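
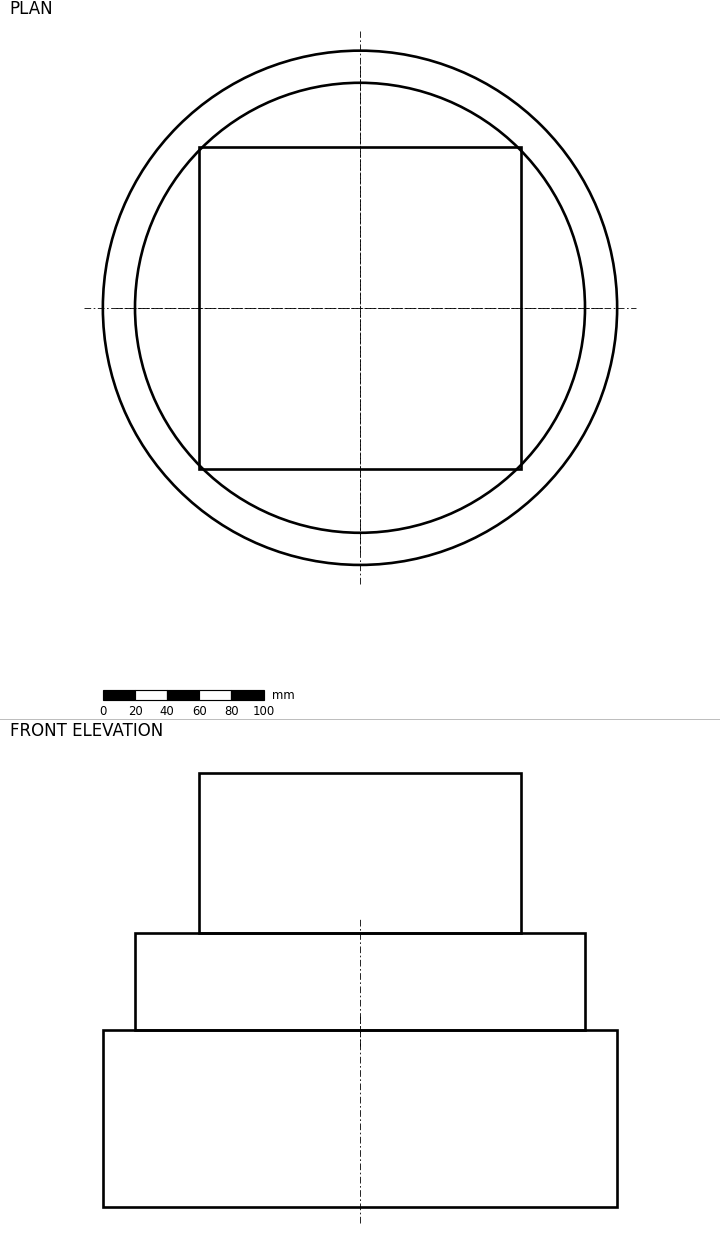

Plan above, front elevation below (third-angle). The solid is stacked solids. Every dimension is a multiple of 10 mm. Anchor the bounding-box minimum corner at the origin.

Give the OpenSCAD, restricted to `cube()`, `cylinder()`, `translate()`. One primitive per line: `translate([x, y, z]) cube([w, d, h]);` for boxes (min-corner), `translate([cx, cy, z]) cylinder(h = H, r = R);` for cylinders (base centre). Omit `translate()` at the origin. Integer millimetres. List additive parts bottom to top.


translate([160, 160, 0]) cylinder(h = 110, r = 160);
translate([160, 160, 110]) cylinder(h = 60, r = 140);
translate([60, 60, 170]) cube([200, 200, 100]);


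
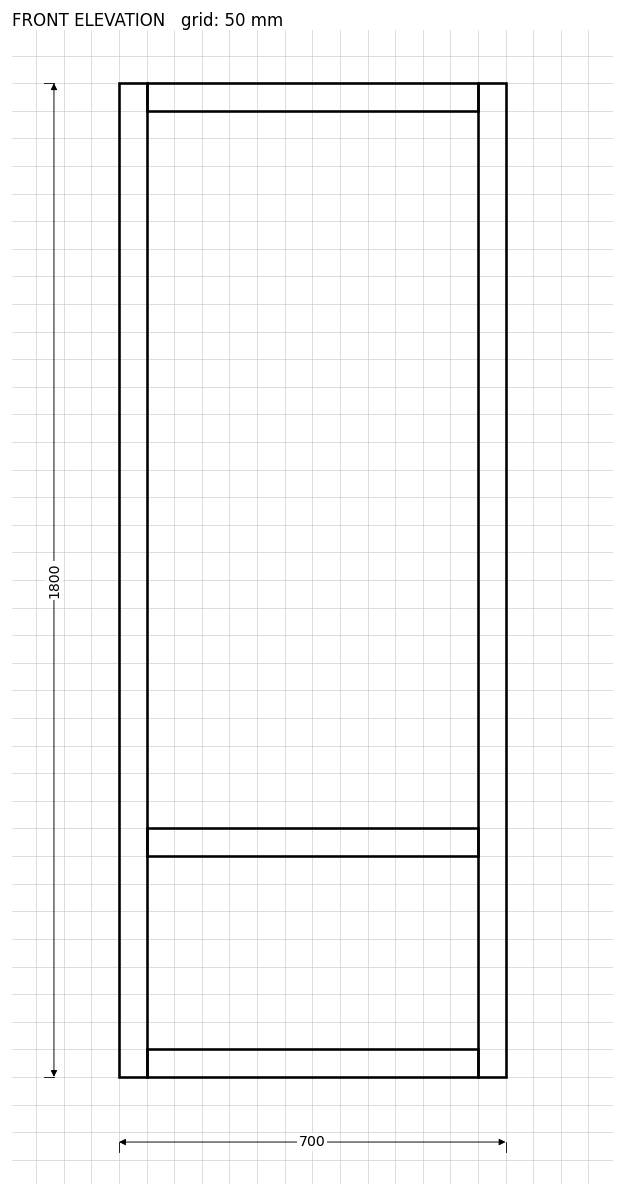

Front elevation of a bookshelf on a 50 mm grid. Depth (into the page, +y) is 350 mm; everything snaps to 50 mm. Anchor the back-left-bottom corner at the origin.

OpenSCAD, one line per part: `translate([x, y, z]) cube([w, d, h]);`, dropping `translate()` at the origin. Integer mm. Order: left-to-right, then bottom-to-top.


cube([50, 350, 1800]);
translate([50, 0, 0]) cube([600, 350, 50]);
translate([50, 0, 400]) cube([600, 350, 50]);
translate([50, 0, 1750]) cube([600, 350, 50]);
translate([650, 0, 0]) cube([50, 350, 1800]);


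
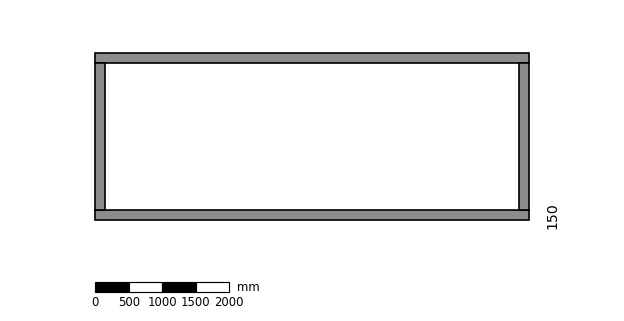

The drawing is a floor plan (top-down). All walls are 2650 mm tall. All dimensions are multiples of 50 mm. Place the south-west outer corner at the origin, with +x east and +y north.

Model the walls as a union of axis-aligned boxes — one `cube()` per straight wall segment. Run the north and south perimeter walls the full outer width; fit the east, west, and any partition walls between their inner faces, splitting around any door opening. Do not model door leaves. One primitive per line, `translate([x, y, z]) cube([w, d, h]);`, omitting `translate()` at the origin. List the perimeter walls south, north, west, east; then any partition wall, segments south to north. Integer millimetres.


cube([6500, 150, 2650]);
translate([0, 2350, 0]) cube([6500, 150, 2650]);
translate([0, 150, 0]) cube([150, 2200, 2650]);
translate([6350, 150, 0]) cube([150, 2200, 2650]);


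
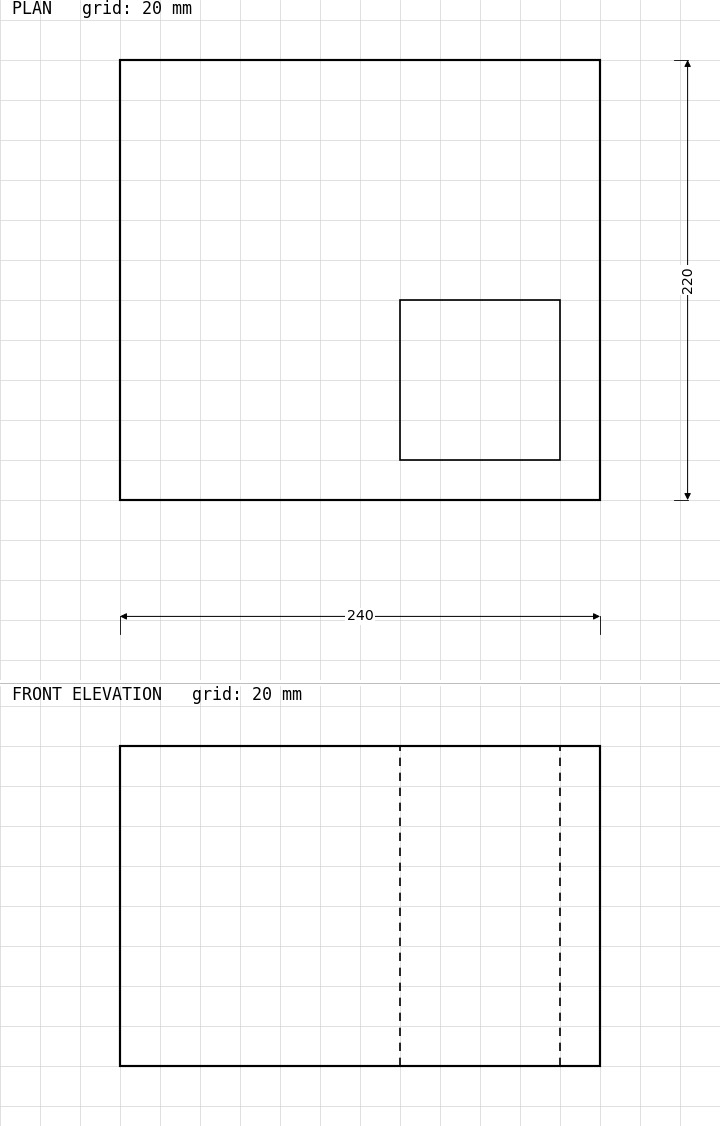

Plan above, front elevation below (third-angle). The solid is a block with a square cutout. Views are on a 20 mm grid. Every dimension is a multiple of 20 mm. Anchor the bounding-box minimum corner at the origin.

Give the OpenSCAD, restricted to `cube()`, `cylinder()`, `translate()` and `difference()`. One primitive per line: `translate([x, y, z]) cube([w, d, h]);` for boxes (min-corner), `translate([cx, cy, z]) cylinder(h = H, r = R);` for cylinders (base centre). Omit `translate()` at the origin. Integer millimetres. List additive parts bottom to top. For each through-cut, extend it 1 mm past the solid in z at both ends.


difference() {
  cube([240, 220, 160]);
  translate([140, 20, -1]) cube([80, 80, 162]);
}


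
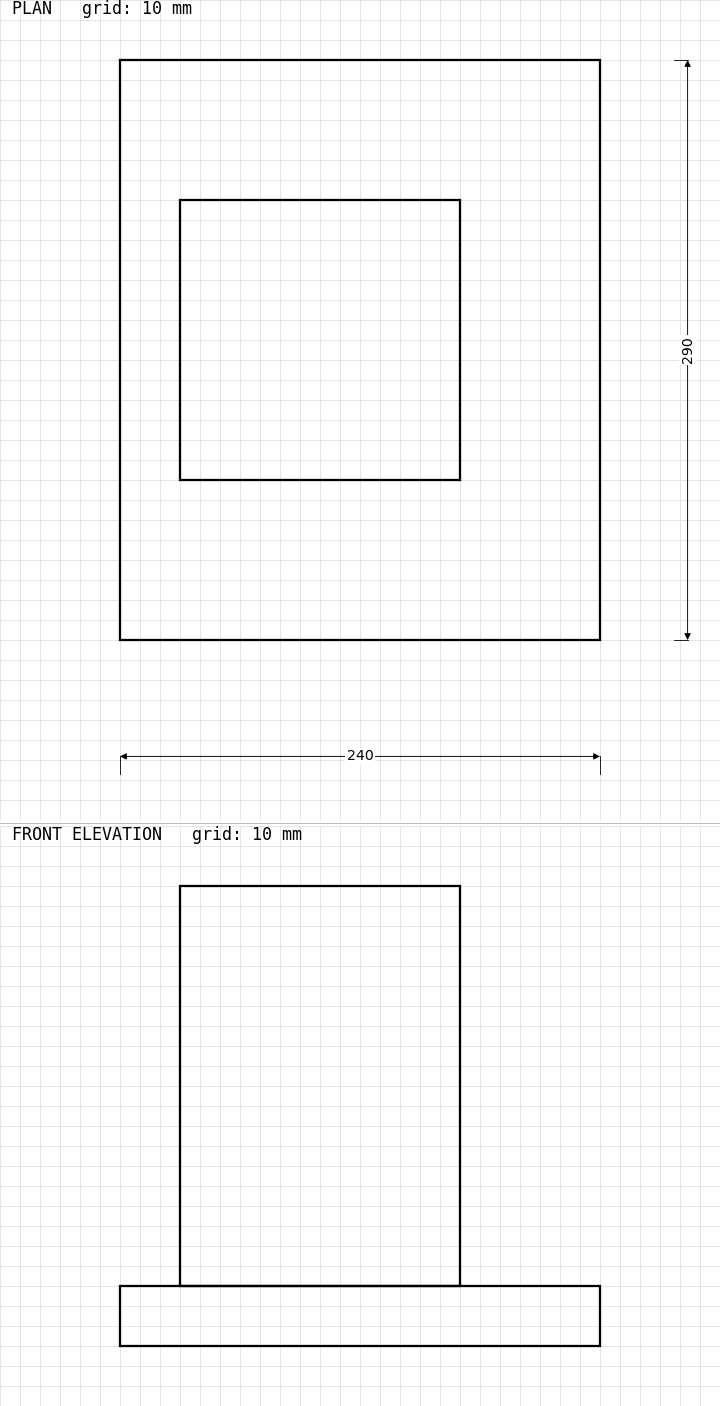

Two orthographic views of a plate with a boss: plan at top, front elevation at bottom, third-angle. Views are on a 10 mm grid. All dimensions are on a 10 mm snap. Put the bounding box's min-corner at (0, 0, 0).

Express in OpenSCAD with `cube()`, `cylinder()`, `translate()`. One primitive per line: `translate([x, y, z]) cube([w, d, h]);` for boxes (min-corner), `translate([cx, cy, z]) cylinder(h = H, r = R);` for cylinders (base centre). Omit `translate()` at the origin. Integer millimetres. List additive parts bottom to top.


cube([240, 290, 30]);
translate([30, 80, 30]) cube([140, 140, 200]);


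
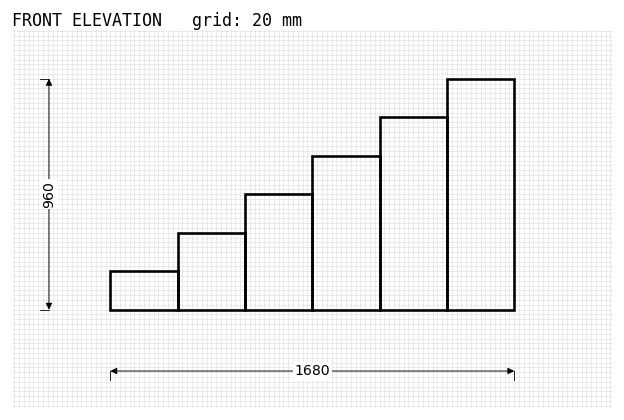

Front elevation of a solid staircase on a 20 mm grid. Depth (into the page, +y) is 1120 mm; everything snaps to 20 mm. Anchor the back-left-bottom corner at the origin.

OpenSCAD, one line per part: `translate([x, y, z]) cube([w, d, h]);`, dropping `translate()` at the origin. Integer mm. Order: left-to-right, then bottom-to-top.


cube([280, 1120, 160]);
translate([280, 0, 0]) cube([280, 1120, 320]);
translate([560, 0, 0]) cube([280, 1120, 480]);
translate([840, 0, 0]) cube([280, 1120, 640]);
translate([1120, 0, 0]) cube([280, 1120, 800]);
translate([1400, 0, 0]) cube([280, 1120, 960]);


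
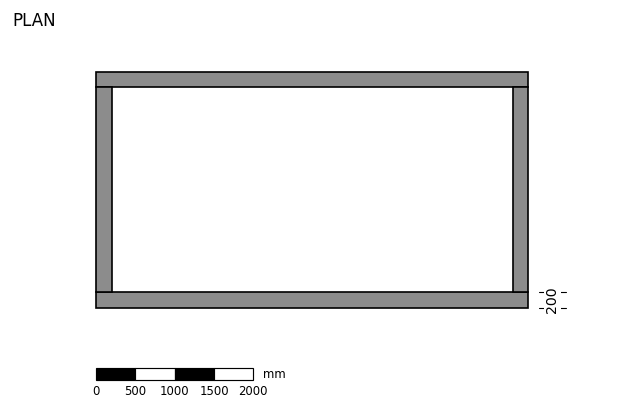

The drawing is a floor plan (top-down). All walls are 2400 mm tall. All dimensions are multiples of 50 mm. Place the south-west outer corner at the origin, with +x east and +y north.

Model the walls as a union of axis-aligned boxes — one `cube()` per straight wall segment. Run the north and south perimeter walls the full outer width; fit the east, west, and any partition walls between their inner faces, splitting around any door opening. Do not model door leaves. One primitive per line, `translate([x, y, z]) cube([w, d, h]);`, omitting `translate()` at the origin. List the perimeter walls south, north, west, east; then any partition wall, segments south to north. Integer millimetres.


cube([5500, 200, 2400]);
translate([0, 2800, 0]) cube([5500, 200, 2400]);
translate([0, 200, 0]) cube([200, 2600, 2400]);
translate([5300, 200, 0]) cube([200, 2600, 2400]);


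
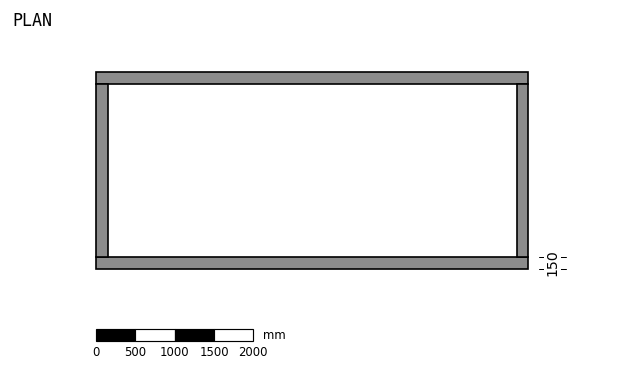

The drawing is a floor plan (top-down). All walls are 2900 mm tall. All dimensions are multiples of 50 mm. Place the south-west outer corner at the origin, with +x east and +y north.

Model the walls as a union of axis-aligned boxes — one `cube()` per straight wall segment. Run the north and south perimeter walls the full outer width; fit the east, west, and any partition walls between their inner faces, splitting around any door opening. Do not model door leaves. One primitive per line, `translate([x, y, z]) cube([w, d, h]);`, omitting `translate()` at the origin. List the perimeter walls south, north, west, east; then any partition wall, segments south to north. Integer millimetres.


cube([5500, 150, 2900]);
translate([0, 2350, 0]) cube([5500, 150, 2900]);
translate([0, 150, 0]) cube([150, 2200, 2900]);
translate([5350, 150, 0]) cube([150, 2200, 2900]);


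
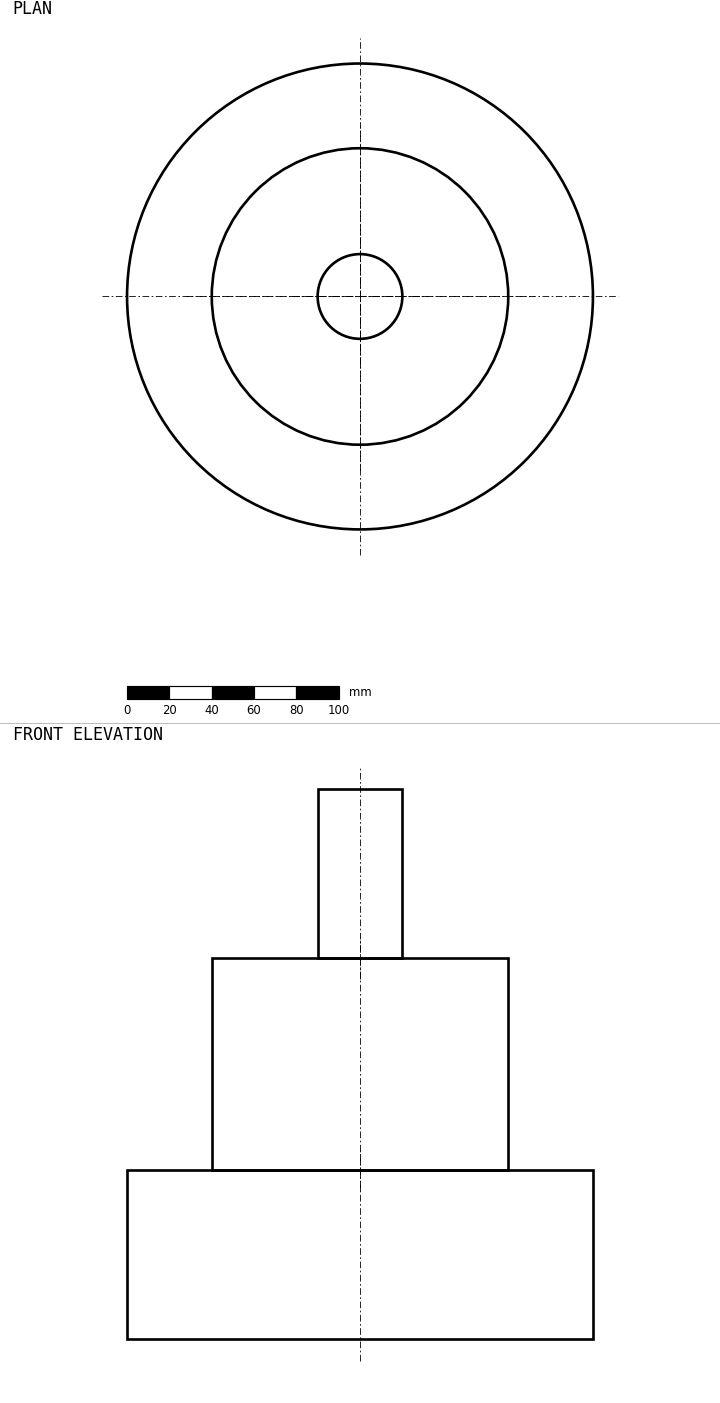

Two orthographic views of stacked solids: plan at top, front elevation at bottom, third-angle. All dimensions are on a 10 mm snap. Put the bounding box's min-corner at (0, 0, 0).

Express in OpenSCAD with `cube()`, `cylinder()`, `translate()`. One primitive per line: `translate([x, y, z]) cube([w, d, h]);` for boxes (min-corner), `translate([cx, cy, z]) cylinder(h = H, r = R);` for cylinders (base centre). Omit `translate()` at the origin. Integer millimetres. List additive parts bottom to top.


translate([110, 110, 0]) cylinder(h = 80, r = 110);
translate([110, 110, 80]) cylinder(h = 100, r = 70);
translate([110, 110, 180]) cylinder(h = 80, r = 20);


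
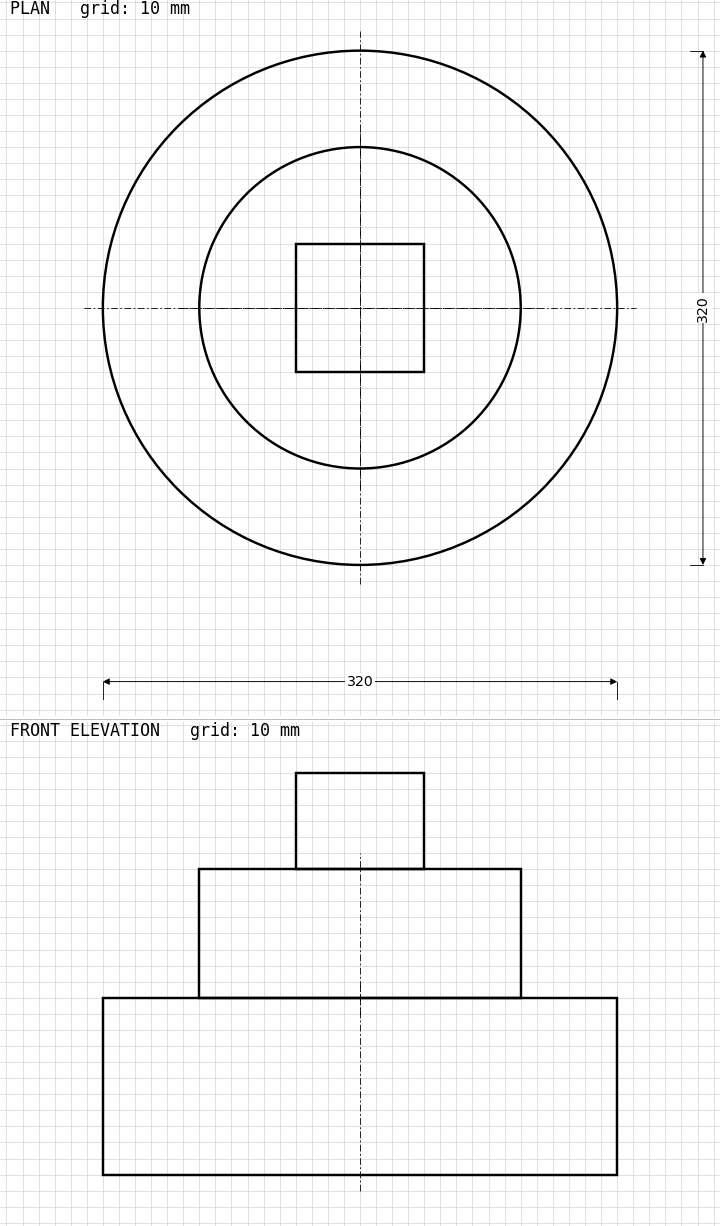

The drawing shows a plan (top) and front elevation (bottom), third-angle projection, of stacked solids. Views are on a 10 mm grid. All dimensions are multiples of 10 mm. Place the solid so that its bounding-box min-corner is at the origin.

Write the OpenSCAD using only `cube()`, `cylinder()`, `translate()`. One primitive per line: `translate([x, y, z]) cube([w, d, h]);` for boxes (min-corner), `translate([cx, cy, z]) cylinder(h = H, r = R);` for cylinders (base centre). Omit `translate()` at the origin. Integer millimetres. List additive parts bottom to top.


translate([160, 160, 0]) cylinder(h = 110, r = 160);
translate([160, 160, 110]) cylinder(h = 80, r = 100);
translate([120, 120, 190]) cube([80, 80, 60]);


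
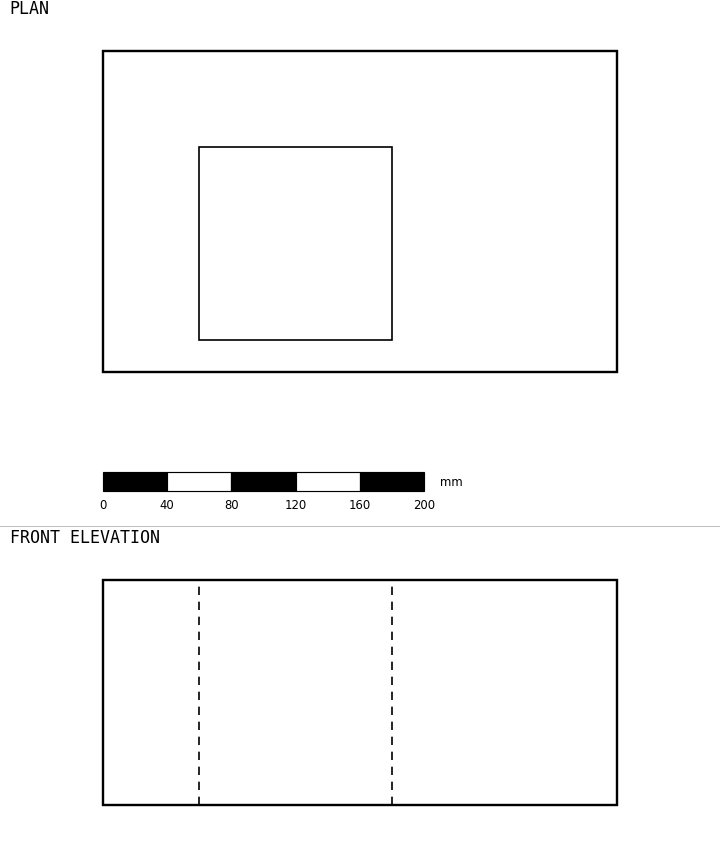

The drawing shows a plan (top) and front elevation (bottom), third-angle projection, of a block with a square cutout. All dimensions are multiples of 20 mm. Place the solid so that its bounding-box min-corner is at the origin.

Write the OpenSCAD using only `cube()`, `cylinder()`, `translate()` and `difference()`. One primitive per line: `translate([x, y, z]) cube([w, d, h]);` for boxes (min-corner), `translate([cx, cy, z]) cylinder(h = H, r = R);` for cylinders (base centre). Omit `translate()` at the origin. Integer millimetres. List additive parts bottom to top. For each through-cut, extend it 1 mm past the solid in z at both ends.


difference() {
  cube([320, 200, 140]);
  translate([60, 20, -1]) cube([120, 120, 142]);
}


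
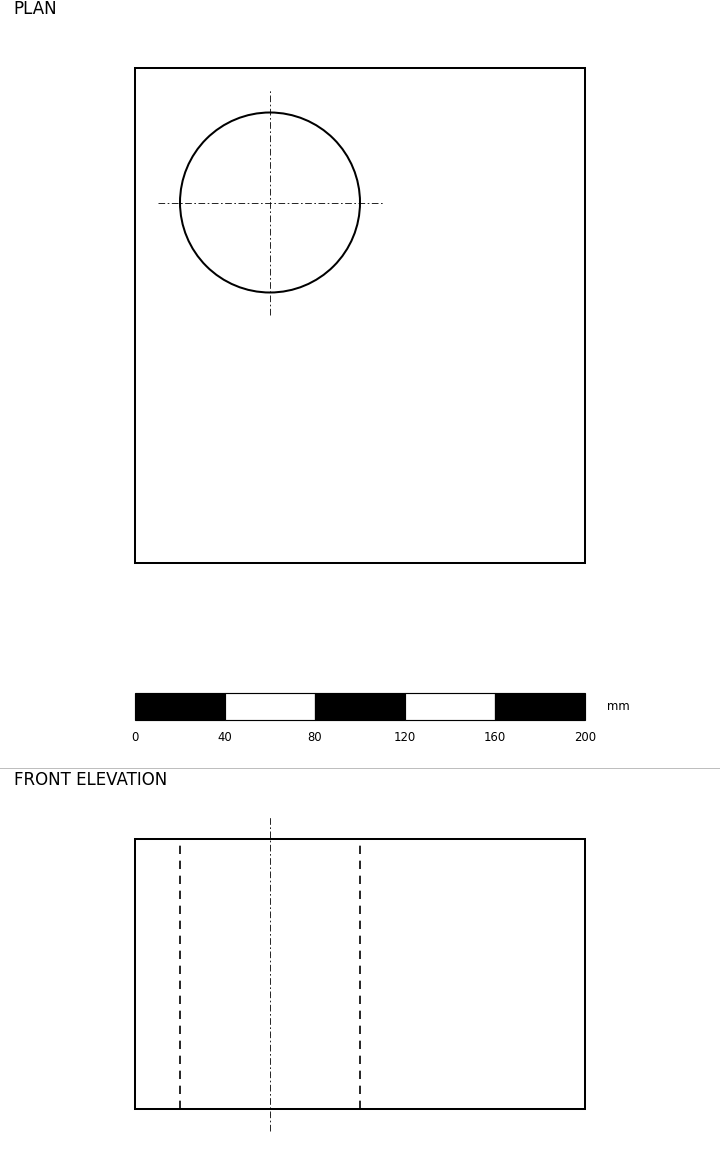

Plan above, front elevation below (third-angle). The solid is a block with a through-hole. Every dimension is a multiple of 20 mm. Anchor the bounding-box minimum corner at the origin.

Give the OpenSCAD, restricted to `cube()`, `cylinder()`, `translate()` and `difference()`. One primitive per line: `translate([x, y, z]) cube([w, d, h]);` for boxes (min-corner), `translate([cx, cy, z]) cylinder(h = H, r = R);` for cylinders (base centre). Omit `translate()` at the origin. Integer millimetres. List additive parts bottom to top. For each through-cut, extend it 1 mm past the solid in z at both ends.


difference() {
  cube([200, 220, 120]);
  translate([60, 160, -1]) cylinder(h = 122, r = 40);
}


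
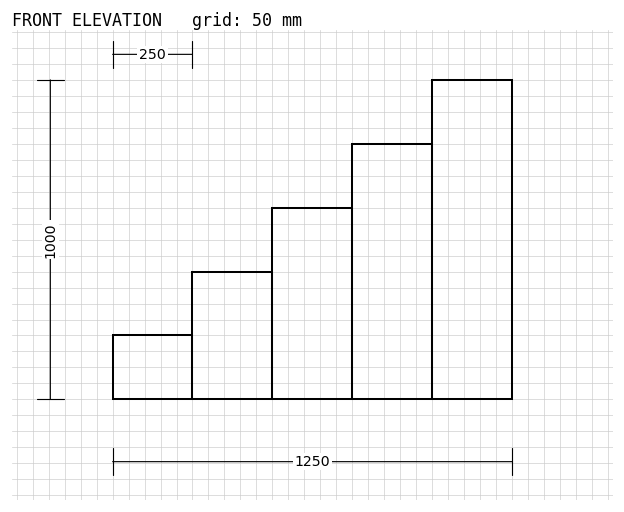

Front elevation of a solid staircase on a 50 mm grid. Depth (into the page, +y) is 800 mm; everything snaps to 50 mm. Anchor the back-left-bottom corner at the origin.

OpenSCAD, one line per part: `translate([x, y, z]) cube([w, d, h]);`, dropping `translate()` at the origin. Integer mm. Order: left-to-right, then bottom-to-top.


cube([250, 800, 200]);
translate([250, 0, 0]) cube([250, 800, 400]);
translate([500, 0, 0]) cube([250, 800, 600]);
translate([750, 0, 0]) cube([250, 800, 800]);
translate([1000, 0, 0]) cube([250, 800, 1000]);


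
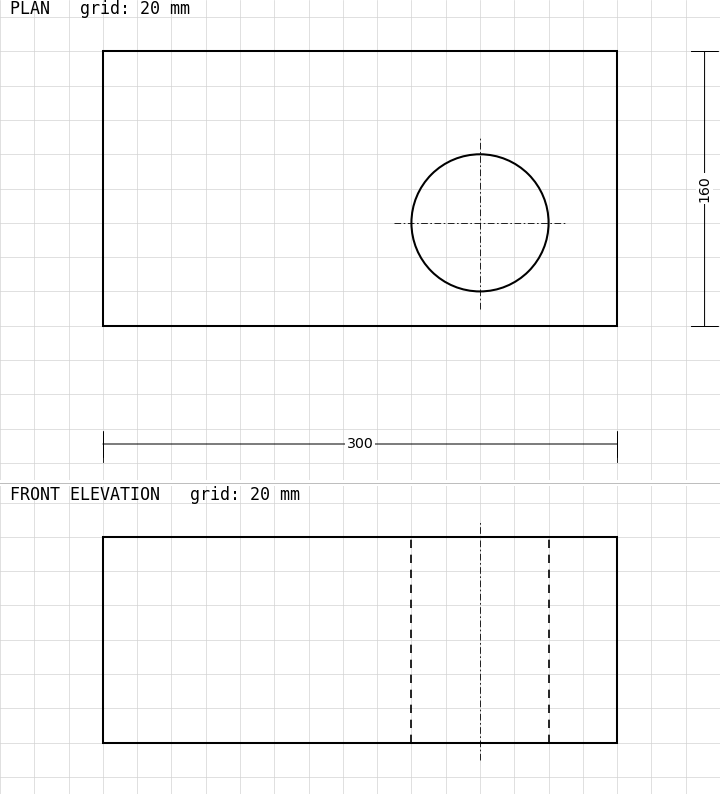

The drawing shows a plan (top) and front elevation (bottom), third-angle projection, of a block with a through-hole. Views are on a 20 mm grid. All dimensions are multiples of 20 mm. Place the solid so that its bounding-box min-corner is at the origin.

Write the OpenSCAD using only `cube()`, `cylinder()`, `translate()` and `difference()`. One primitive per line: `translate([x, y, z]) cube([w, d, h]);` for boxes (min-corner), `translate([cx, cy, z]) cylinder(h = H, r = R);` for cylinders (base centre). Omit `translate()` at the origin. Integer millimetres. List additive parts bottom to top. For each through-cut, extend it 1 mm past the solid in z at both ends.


difference() {
  cube([300, 160, 120]);
  translate([220, 60, -1]) cylinder(h = 122, r = 40);
}


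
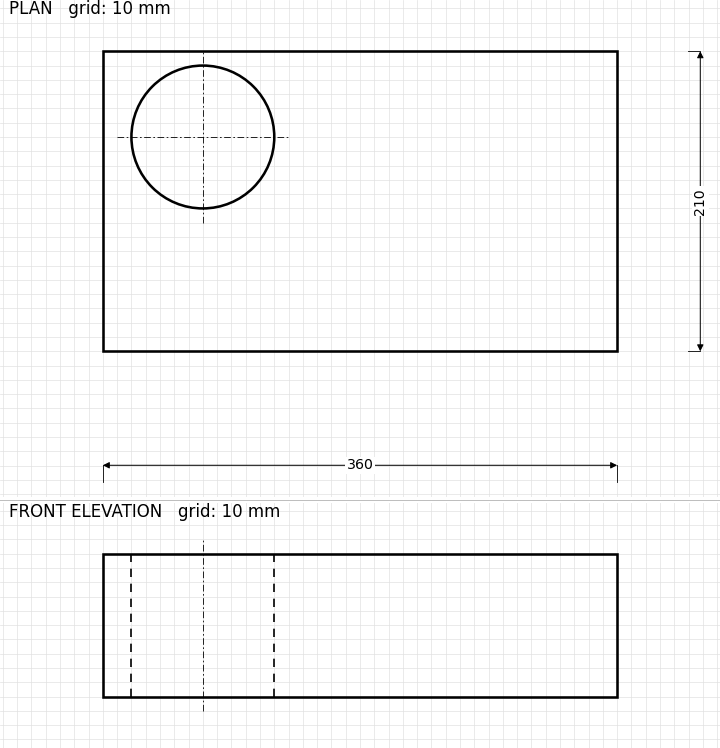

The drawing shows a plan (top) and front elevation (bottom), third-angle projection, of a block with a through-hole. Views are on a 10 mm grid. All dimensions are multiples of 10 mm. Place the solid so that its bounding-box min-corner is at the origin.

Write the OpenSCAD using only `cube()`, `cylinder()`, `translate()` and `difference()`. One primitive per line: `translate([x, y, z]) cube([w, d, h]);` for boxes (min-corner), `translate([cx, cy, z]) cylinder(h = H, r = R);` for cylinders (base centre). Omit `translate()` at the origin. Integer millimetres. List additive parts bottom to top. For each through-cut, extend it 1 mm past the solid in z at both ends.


difference() {
  cube([360, 210, 100]);
  translate([70, 150, -1]) cylinder(h = 102, r = 50);
}


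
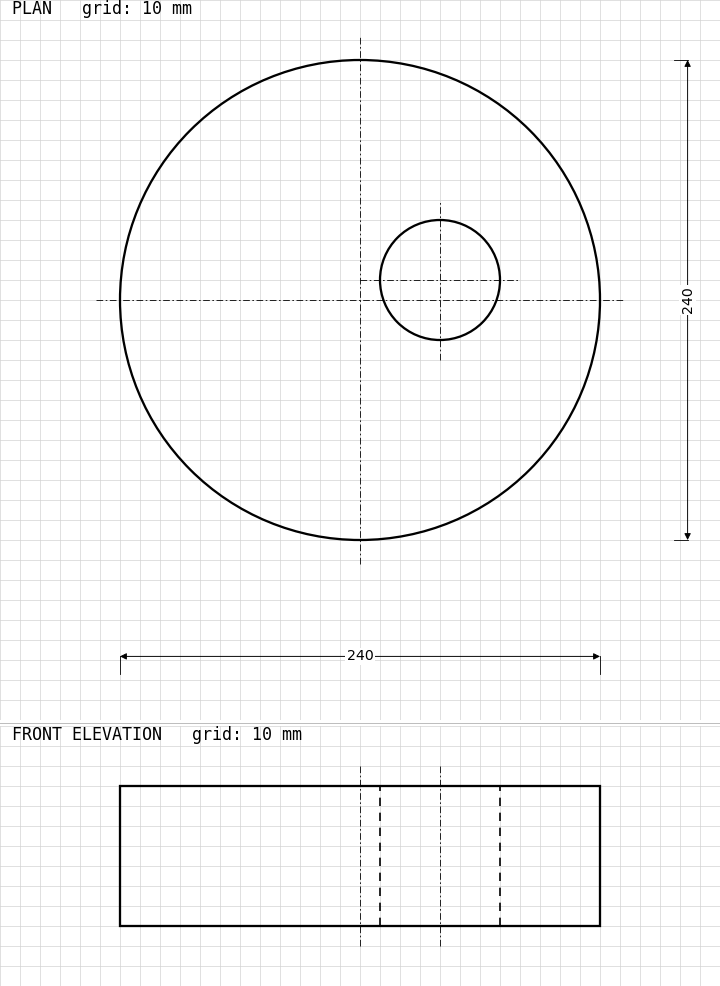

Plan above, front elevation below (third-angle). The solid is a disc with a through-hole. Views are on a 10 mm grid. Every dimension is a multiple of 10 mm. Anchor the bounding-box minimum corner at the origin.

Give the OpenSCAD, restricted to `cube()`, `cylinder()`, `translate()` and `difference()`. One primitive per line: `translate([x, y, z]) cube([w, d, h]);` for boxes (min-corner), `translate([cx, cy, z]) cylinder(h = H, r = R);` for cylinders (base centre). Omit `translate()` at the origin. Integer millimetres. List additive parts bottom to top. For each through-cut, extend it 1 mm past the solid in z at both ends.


difference() {
  translate([120, 120, 0]) cylinder(h = 70, r = 120);
  translate([160, 130, -1]) cylinder(h = 72, r = 30);
}


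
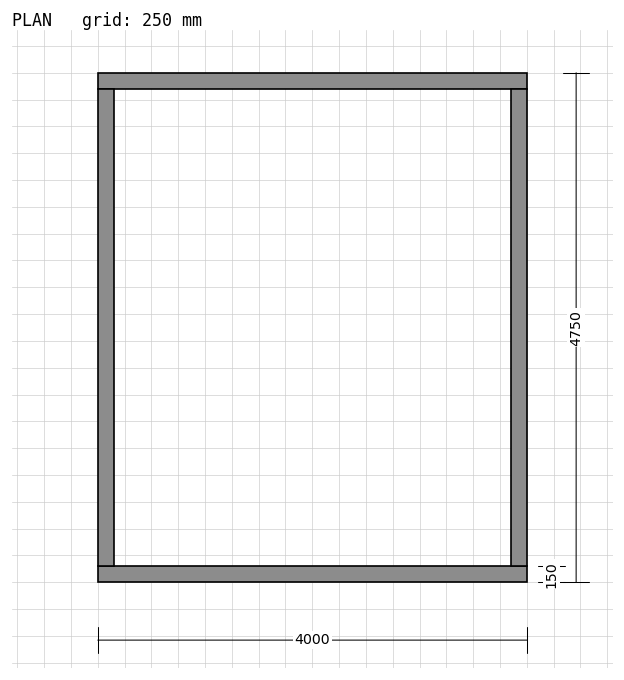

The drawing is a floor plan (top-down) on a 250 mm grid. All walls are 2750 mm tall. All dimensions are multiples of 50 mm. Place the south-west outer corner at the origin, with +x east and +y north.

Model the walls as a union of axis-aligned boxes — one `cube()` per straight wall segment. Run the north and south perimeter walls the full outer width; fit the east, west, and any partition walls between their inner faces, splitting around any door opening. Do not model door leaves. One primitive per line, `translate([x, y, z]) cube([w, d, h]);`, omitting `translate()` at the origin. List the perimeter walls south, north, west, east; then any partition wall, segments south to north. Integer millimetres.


cube([4000, 150, 2750]);
translate([0, 4600, 0]) cube([4000, 150, 2750]);
translate([0, 150, 0]) cube([150, 4450, 2750]);
translate([3850, 150, 0]) cube([150, 4450, 2750]);


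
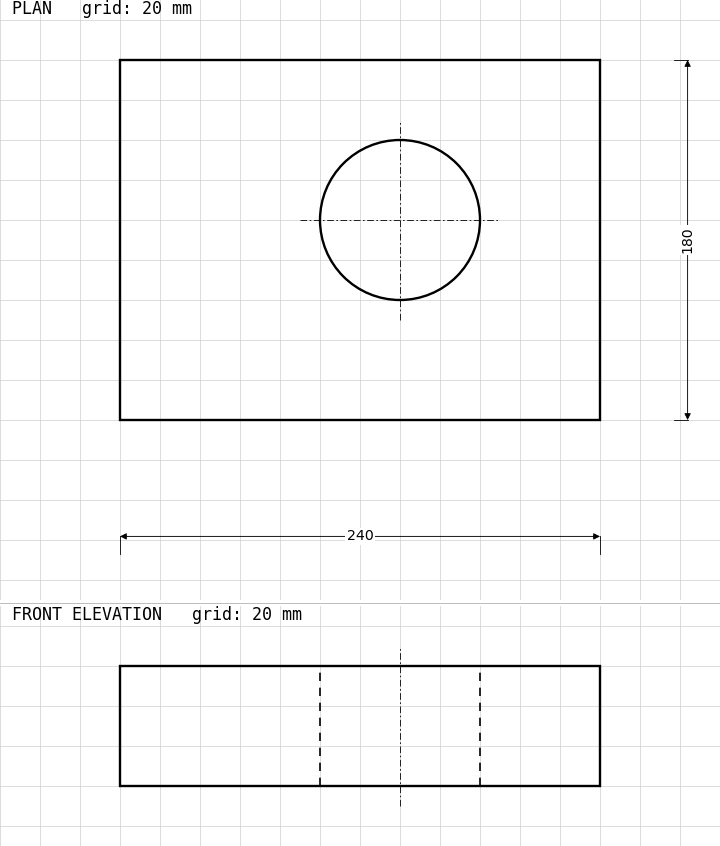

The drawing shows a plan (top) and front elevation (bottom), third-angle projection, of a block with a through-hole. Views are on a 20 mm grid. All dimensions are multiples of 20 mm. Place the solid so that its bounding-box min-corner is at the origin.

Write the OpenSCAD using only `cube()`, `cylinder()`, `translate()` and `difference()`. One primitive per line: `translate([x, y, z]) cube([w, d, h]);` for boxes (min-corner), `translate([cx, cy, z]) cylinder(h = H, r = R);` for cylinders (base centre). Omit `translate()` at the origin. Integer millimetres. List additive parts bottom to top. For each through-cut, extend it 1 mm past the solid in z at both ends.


difference() {
  cube([240, 180, 60]);
  translate([140, 100, -1]) cylinder(h = 62, r = 40);
}


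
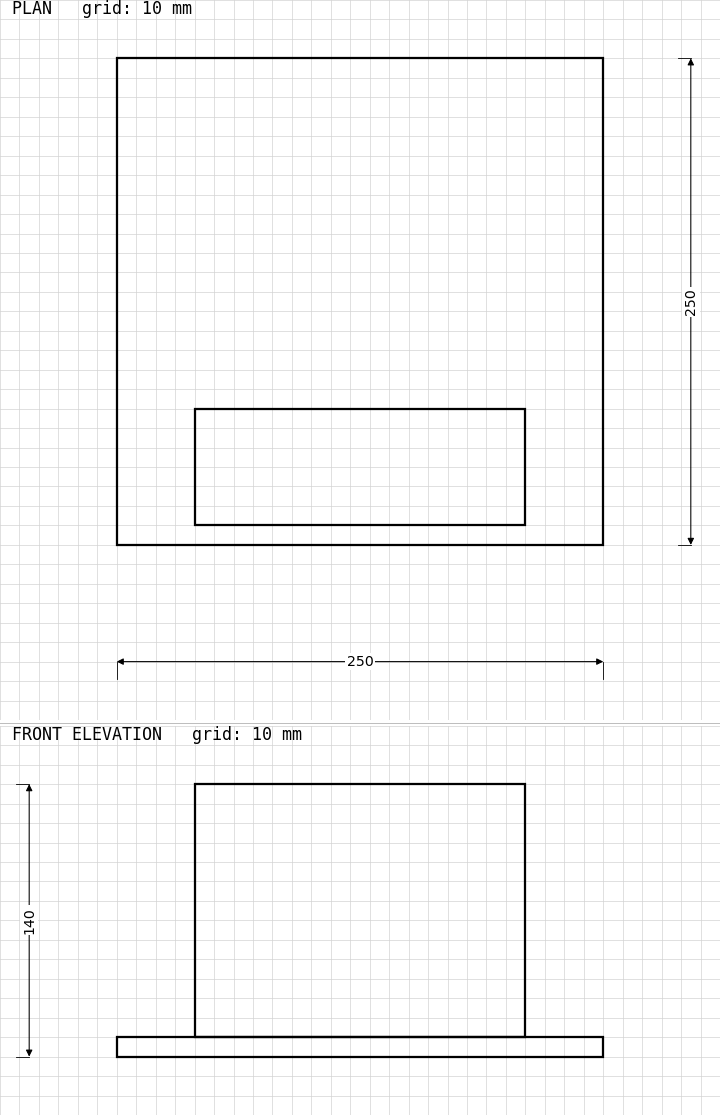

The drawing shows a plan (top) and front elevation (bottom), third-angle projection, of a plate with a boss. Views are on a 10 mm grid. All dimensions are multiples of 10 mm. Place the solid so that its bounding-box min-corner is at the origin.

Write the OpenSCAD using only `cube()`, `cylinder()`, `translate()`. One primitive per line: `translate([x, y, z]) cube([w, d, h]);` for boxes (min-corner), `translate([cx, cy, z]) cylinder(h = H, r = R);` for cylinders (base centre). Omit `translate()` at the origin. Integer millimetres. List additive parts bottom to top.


cube([250, 250, 10]);
translate([40, 10, 10]) cube([170, 60, 130]);


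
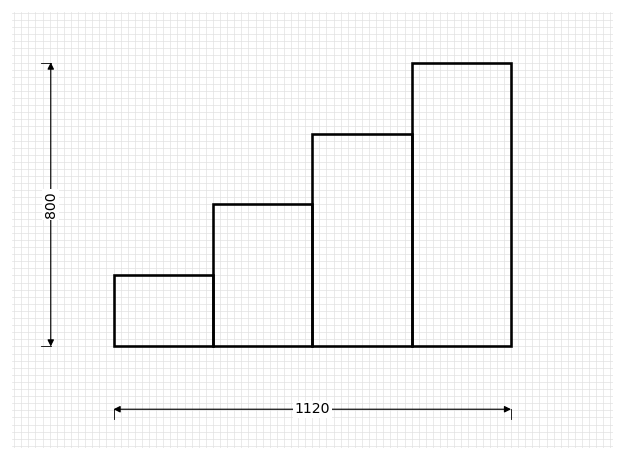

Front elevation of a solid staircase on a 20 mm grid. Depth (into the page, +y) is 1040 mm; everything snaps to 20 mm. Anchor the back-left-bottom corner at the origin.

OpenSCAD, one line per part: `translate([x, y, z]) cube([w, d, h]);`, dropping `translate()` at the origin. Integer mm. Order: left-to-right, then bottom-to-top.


cube([280, 1040, 200]);
translate([280, 0, 0]) cube([280, 1040, 400]);
translate([560, 0, 0]) cube([280, 1040, 600]);
translate([840, 0, 0]) cube([280, 1040, 800]);


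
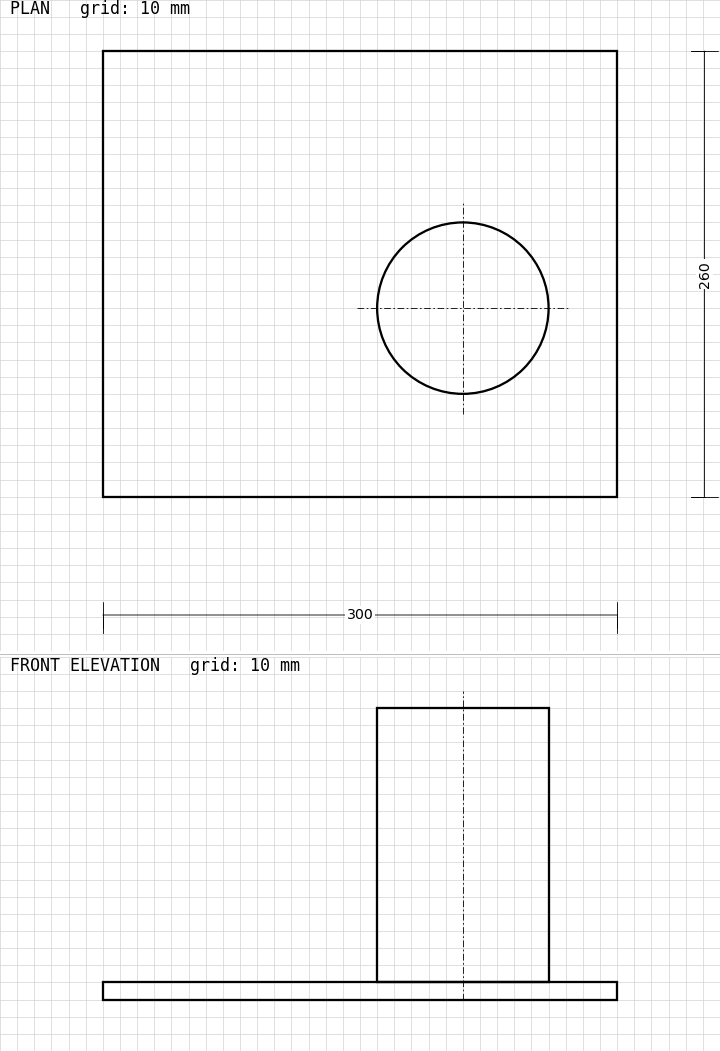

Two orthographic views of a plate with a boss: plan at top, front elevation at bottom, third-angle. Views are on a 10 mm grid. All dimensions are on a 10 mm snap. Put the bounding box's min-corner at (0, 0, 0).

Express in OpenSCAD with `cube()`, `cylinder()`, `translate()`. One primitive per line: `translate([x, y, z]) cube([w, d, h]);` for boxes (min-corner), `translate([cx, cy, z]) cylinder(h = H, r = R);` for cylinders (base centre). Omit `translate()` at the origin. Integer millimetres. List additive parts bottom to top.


cube([300, 260, 10]);
translate([210, 110, 10]) cylinder(h = 160, r = 50);


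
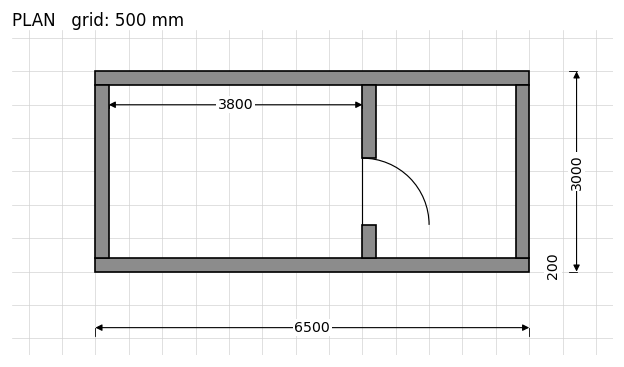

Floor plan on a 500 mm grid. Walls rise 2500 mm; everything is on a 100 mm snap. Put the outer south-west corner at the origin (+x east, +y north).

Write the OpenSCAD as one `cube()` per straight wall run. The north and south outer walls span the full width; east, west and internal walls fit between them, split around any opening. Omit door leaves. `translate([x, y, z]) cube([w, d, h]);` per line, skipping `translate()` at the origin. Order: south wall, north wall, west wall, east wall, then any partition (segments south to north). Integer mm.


cube([6500, 200, 2500]);
translate([0, 2800, 0]) cube([6500, 200, 2500]);
translate([0, 200, 0]) cube([200, 2600, 2500]);
translate([6300, 200, 0]) cube([200, 2600, 2500]);
translate([4000, 200, 0]) cube([200, 500, 2500]);
translate([4000, 1700, 0]) cube([200, 1100, 2500]);


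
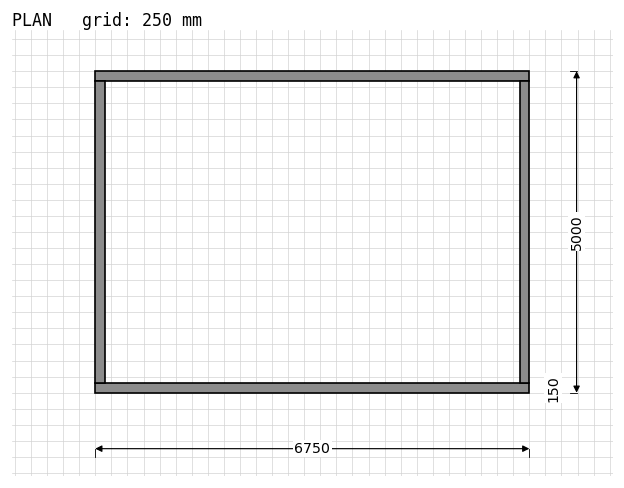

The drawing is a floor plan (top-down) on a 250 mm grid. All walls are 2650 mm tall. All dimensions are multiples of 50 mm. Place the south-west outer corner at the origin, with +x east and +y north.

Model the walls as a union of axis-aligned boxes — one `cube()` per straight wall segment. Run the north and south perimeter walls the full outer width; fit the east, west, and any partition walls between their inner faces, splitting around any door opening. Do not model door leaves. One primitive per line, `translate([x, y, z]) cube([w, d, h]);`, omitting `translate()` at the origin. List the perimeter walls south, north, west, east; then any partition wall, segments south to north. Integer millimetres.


cube([6750, 150, 2650]);
translate([0, 4850, 0]) cube([6750, 150, 2650]);
translate([0, 150, 0]) cube([150, 4700, 2650]);
translate([6600, 150, 0]) cube([150, 4700, 2650]);


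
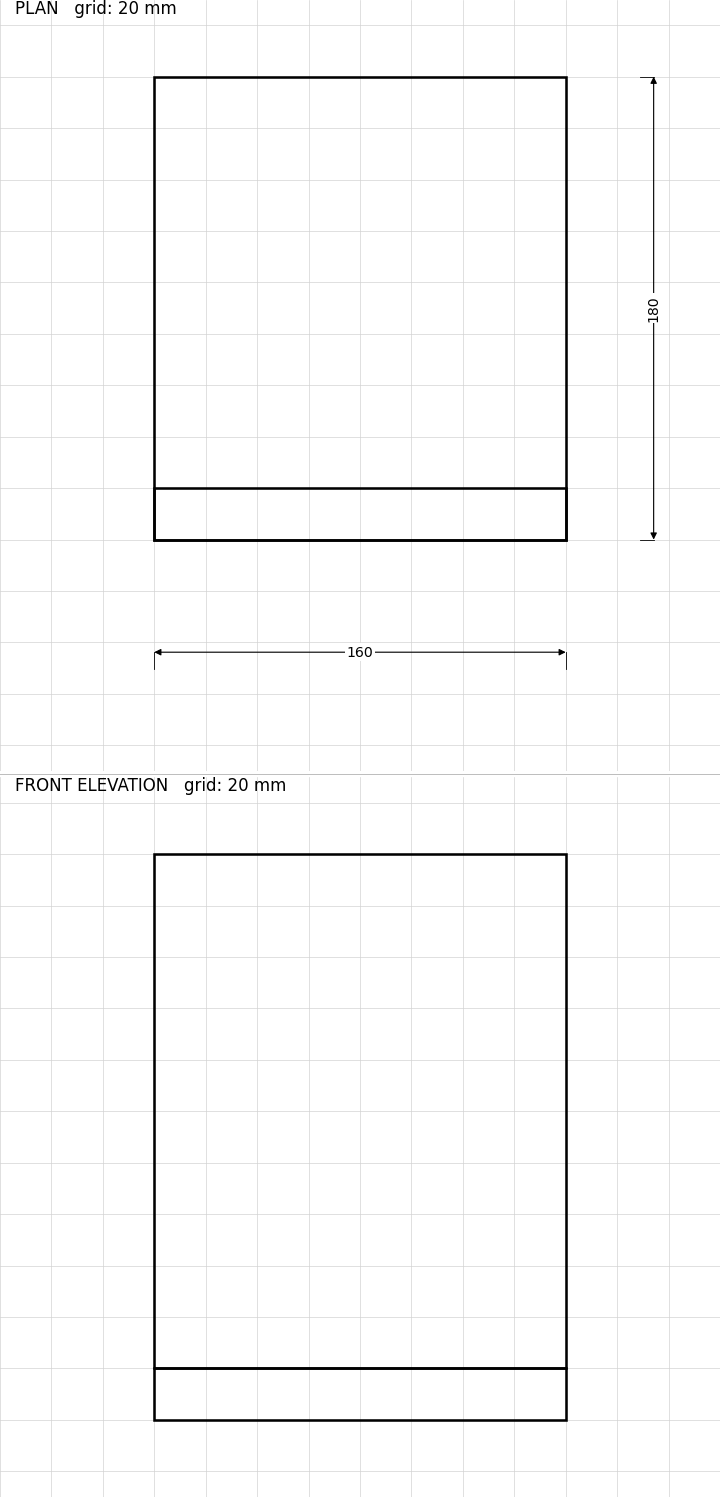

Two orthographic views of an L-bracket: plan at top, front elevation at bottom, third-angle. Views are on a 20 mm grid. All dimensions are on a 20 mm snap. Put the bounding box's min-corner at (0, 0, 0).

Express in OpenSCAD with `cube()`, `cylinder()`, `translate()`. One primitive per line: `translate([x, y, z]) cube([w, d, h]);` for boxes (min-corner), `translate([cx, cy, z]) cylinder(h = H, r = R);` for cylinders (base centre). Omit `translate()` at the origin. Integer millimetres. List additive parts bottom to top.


cube([160, 180, 20]);
translate([0, 0, 20]) cube([160, 20, 200]);


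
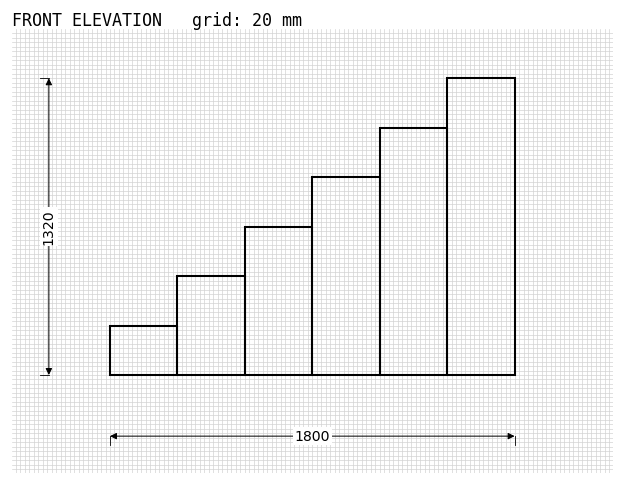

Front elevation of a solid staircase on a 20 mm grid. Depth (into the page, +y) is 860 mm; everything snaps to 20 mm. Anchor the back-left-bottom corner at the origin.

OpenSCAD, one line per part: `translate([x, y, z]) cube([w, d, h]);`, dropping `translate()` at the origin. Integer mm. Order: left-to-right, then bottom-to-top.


cube([300, 860, 220]);
translate([300, 0, 0]) cube([300, 860, 440]);
translate([600, 0, 0]) cube([300, 860, 660]);
translate([900, 0, 0]) cube([300, 860, 880]);
translate([1200, 0, 0]) cube([300, 860, 1100]);
translate([1500, 0, 0]) cube([300, 860, 1320]);


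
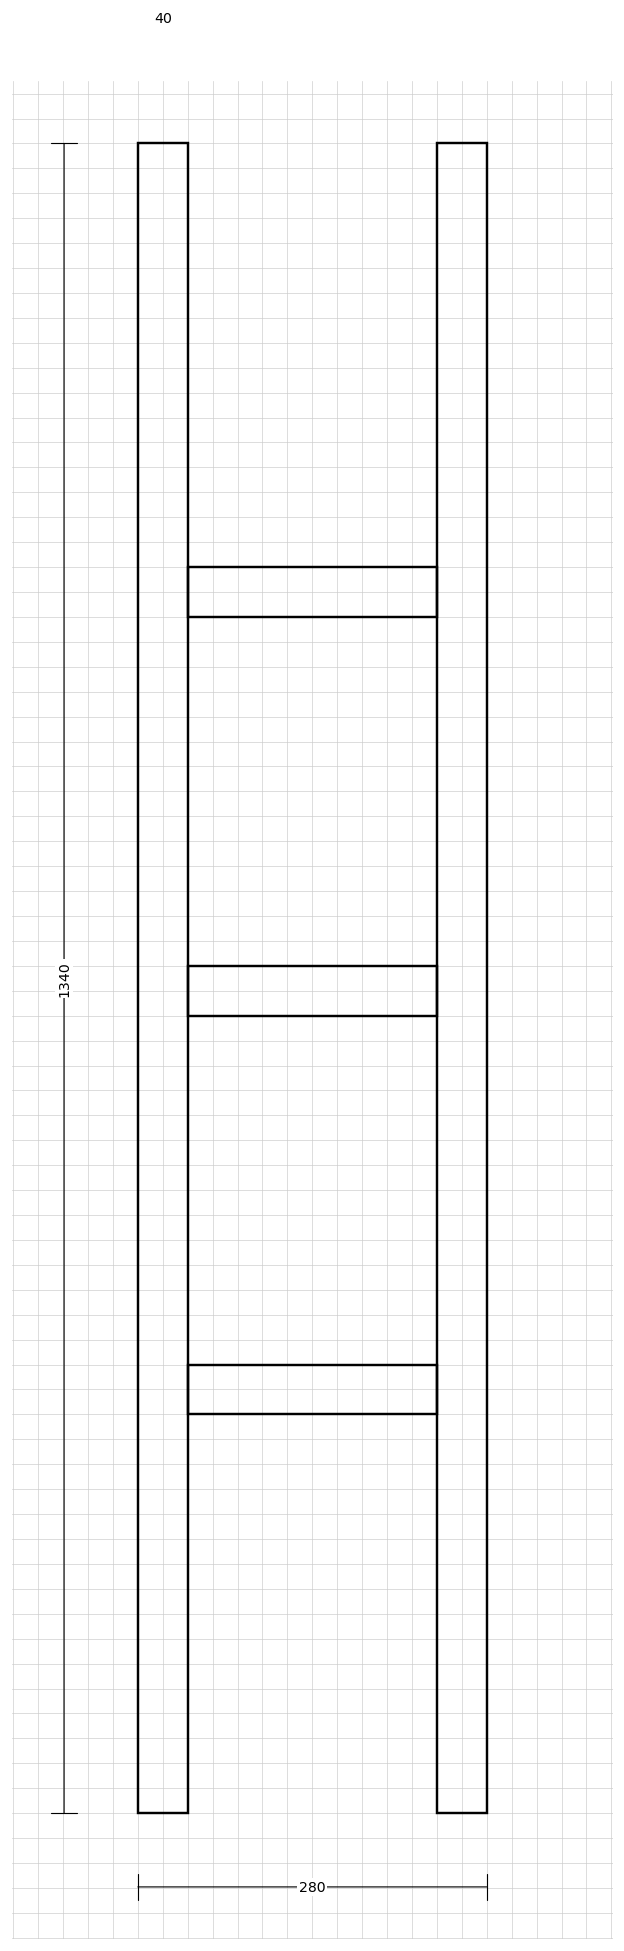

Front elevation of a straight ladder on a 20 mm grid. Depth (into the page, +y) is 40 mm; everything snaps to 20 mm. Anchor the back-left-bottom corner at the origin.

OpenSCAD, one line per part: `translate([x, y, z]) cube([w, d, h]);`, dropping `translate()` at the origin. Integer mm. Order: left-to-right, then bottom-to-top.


cube([40, 40, 1340]);
translate([40, 0, 320]) cube([200, 40, 40]);
translate([40, 0, 640]) cube([200, 40, 40]);
translate([40, 0, 960]) cube([200, 40, 40]);
translate([240, 0, 0]) cube([40, 40, 1340]);


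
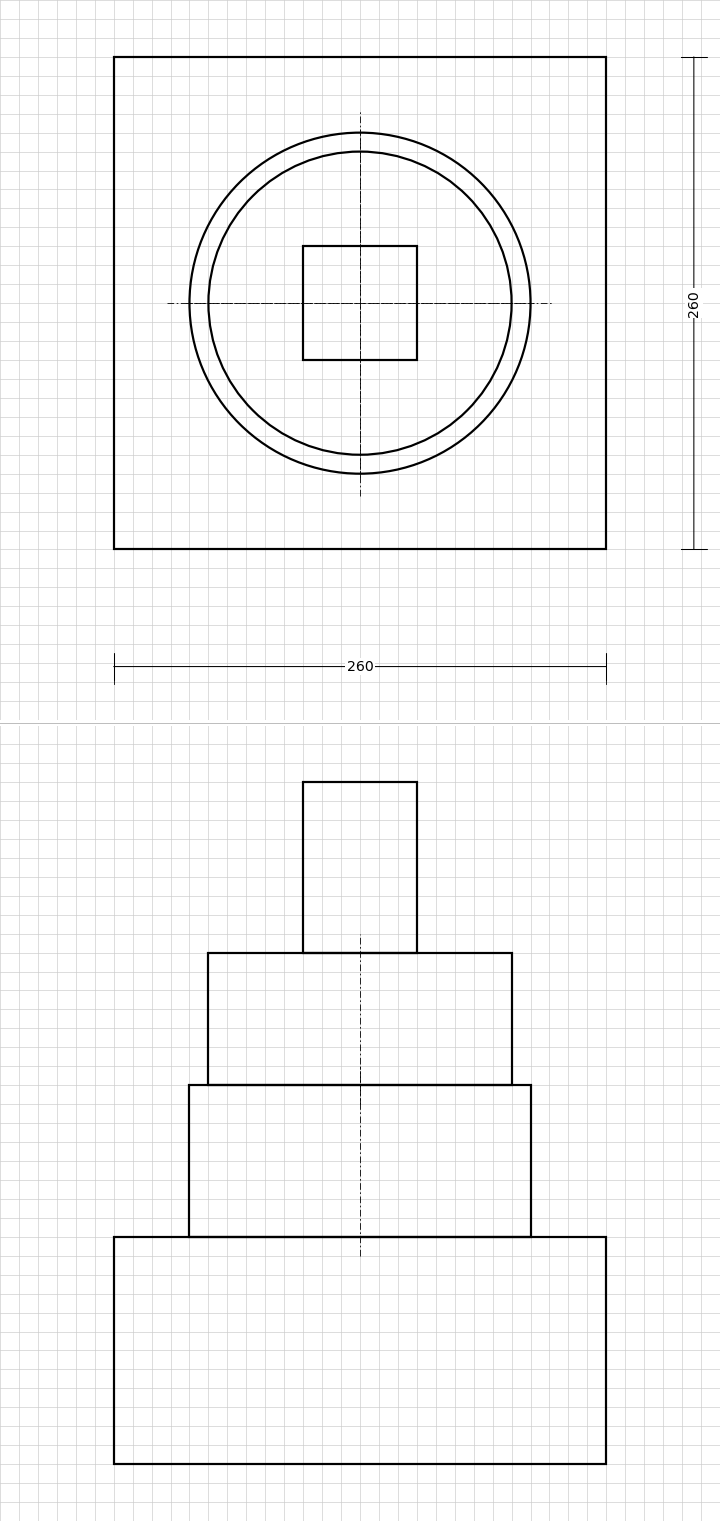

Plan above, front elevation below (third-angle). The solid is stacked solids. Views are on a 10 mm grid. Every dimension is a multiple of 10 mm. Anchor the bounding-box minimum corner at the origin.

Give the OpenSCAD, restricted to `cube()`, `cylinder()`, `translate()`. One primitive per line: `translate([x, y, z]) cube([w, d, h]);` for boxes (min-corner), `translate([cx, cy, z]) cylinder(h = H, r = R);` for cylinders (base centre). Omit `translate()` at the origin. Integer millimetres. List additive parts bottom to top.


cube([260, 260, 120]);
translate([130, 130, 120]) cylinder(h = 80, r = 90);
translate([130, 130, 200]) cylinder(h = 70, r = 80);
translate([100, 100, 270]) cube([60, 60, 90]);


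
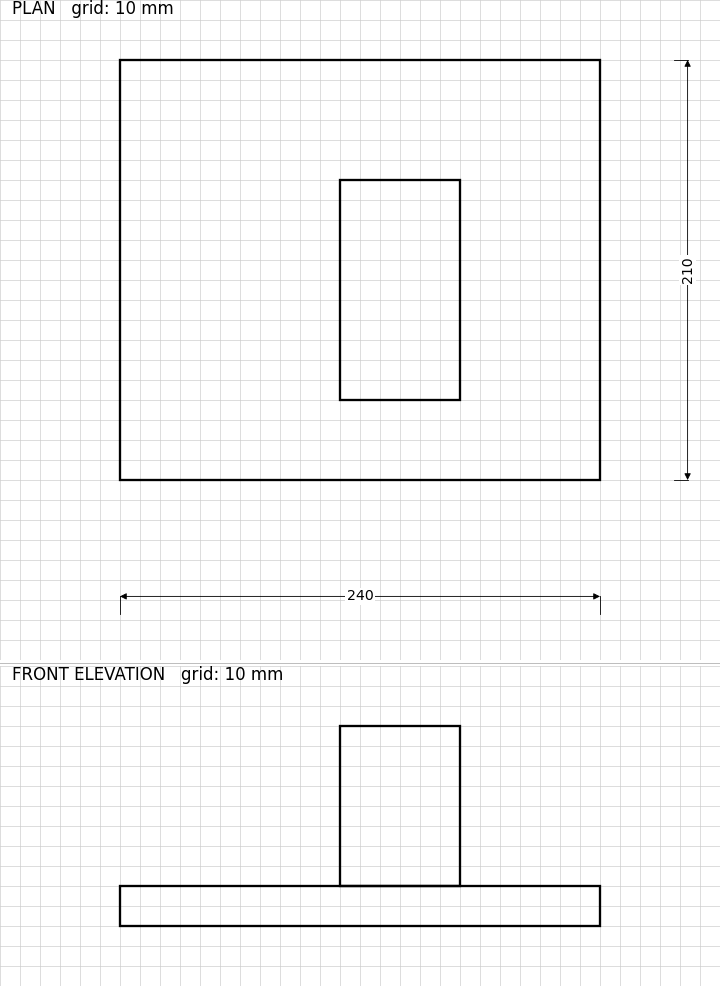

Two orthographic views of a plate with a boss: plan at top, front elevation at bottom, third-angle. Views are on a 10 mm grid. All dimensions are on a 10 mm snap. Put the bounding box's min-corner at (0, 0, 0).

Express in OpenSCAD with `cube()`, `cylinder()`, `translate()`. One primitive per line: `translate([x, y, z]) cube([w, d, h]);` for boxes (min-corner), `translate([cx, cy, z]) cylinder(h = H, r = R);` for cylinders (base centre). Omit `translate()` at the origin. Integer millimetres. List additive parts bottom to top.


cube([240, 210, 20]);
translate([110, 40, 20]) cube([60, 110, 80]);


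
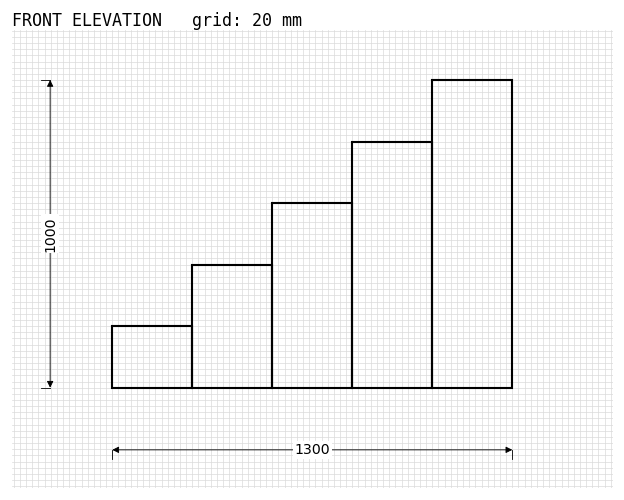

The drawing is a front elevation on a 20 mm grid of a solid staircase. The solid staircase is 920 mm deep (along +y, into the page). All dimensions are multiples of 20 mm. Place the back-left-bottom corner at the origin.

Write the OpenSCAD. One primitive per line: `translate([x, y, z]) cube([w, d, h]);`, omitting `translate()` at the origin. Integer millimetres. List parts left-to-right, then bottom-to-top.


cube([260, 920, 200]);
translate([260, 0, 0]) cube([260, 920, 400]);
translate([520, 0, 0]) cube([260, 920, 600]);
translate([780, 0, 0]) cube([260, 920, 800]);
translate([1040, 0, 0]) cube([260, 920, 1000]);


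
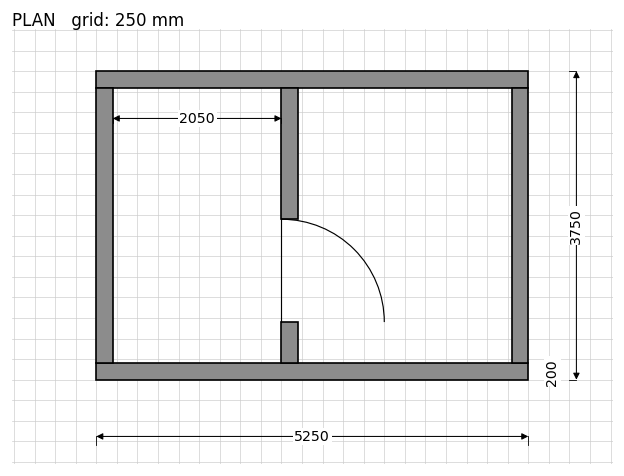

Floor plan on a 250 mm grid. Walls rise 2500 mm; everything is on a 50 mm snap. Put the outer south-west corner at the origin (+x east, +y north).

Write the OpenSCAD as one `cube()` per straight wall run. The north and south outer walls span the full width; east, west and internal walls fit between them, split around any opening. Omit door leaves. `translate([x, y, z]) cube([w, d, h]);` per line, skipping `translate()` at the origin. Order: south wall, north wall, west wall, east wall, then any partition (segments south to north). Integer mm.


cube([5250, 200, 2500]);
translate([0, 3550, 0]) cube([5250, 200, 2500]);
translate([0, 200, 0]) cube([200, 3350, 2500]);
translate([5050, 200, 0]) cube([200, 3350, 2500]);
translate([2250, 200, 0]) cube([200, 500, 2500]);
translate([2250, 1950, 0]) cube([200, 1600, 2500]);


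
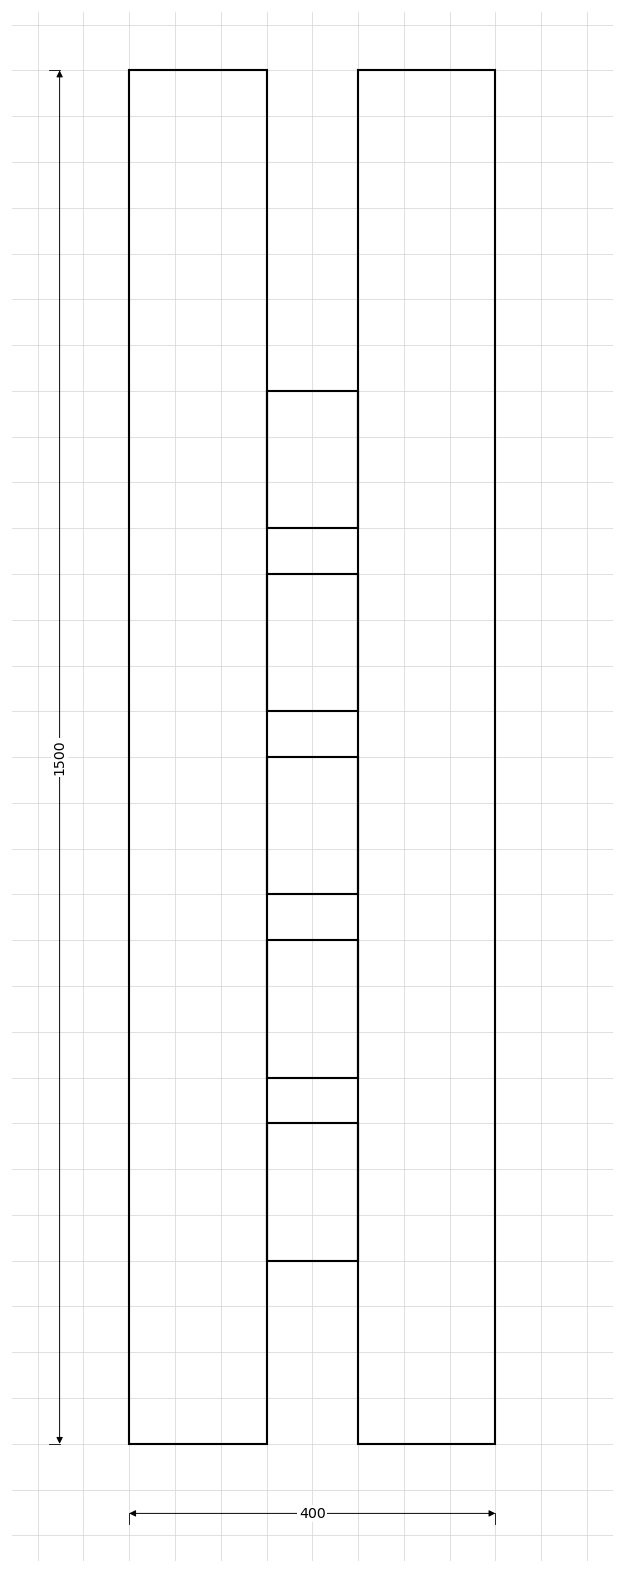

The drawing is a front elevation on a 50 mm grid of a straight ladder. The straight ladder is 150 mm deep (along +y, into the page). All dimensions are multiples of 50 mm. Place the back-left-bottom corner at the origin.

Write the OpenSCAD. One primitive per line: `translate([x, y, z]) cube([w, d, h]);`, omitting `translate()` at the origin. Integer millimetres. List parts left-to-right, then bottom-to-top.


cube([150, 150, 1500]);
translate([150, 0, 200]) cube([100, 150, 150]);
translate([150, 0, 400]) cube([100, 150, 150]);
translate([150, 0, 600]) cube([100, 150, 150]);
translate([150, 0, 800]) cube([100, 150, 150]);
translate([150, 0, 1000]) cube([100, 150, 150]);
translate([250, 0, 0]) cube([150, 150, 1500]);


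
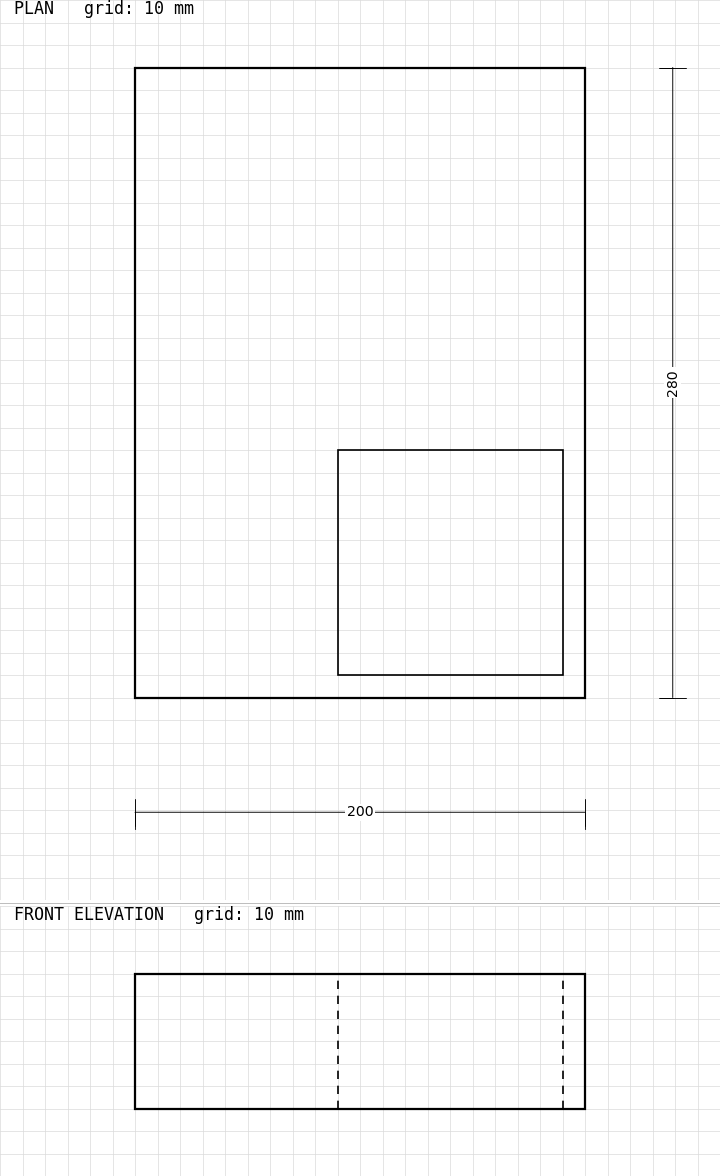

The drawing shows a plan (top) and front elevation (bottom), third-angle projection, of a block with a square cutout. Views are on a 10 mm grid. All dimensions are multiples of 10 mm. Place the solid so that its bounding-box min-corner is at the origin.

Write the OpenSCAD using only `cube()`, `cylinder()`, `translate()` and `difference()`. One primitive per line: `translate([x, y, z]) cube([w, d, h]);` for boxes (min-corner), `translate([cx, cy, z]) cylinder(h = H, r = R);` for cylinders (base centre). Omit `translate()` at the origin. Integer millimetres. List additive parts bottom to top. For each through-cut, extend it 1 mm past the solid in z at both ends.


difference() {
  cube([200, 280, 60]);
  translate([90, 10, -1]) cube([100, 100, 62]);
}


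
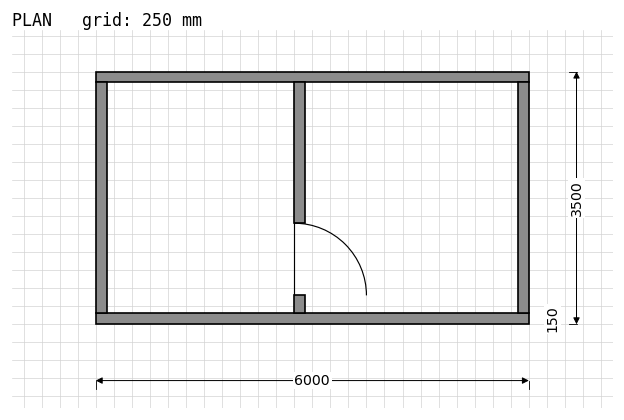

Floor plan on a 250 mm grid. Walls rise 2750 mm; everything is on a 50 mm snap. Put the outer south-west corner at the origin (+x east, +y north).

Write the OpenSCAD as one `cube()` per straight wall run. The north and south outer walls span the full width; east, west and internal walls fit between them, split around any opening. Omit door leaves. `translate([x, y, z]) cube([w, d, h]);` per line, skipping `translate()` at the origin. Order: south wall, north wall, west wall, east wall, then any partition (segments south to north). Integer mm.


cube([6000, 150, 2750]);
translate([0, 3350, 0]) cube([6000, 150, 2750]);
translate([0, 150, 0]) cube([150, 3200, 2750]);
translate([5850, 150, 0]) cube([150, 3200, 2750]);
translate([2750, 150, 0]) cube([150, 250, 2750]);
translate([2750, 1400, 0]) cube([150, 1950, 2750]);


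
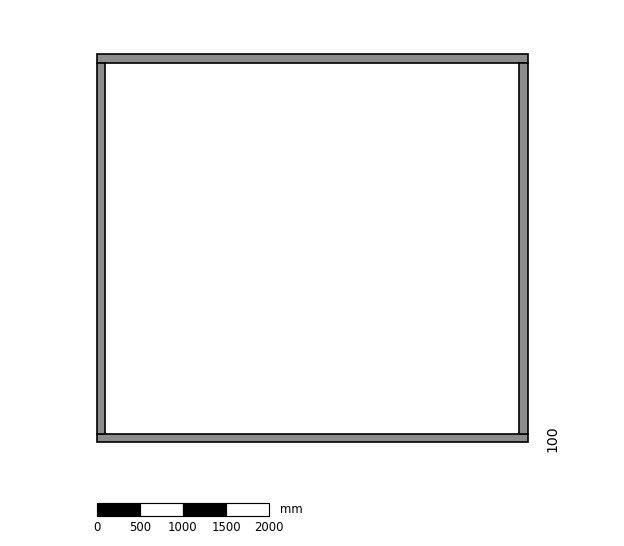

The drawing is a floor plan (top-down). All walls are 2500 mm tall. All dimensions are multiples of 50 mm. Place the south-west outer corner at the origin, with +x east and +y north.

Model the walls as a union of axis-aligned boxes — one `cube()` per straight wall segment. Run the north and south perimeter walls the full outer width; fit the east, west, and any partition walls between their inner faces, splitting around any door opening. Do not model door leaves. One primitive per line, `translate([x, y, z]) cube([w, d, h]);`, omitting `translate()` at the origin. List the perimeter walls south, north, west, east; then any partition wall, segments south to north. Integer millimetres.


cube([5000, 100, 2500]);
translate([0, 4400, 0]) cube([5000, 100, 2500]);
translate([0, 100, 0]) cube([100, 4300, 2500]);
translate([4900, 100, 0]) cube([100, 4300, 2500]);


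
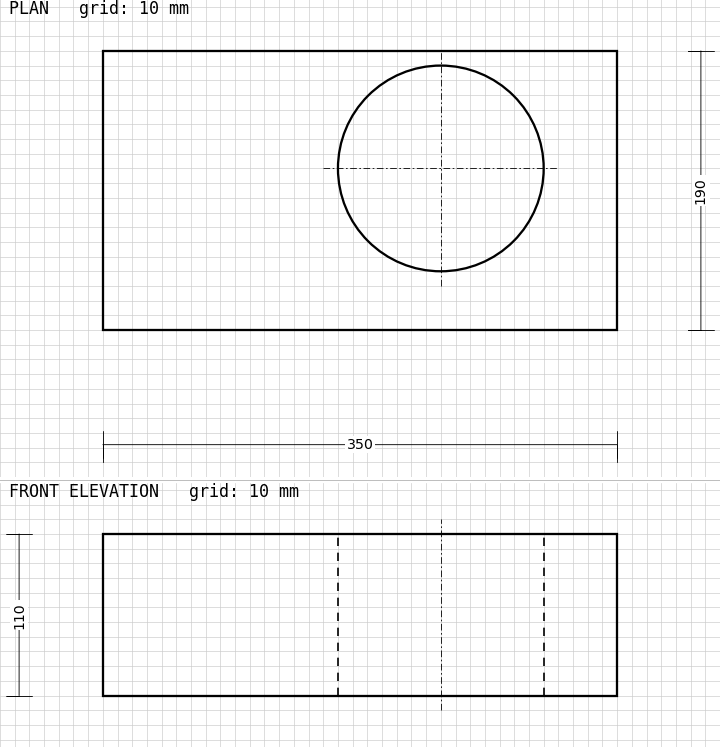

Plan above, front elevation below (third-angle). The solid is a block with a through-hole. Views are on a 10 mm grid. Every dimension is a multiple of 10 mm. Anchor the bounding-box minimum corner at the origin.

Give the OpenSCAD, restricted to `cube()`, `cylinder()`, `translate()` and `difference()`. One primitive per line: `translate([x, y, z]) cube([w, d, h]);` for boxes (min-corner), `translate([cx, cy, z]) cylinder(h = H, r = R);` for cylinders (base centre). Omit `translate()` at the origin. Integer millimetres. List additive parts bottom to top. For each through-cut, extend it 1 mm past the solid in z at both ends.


difference() {
  cube([350, 190, 110]);
  translate([230, 110, -1]) cylinder(h = 112, r = 70);
}


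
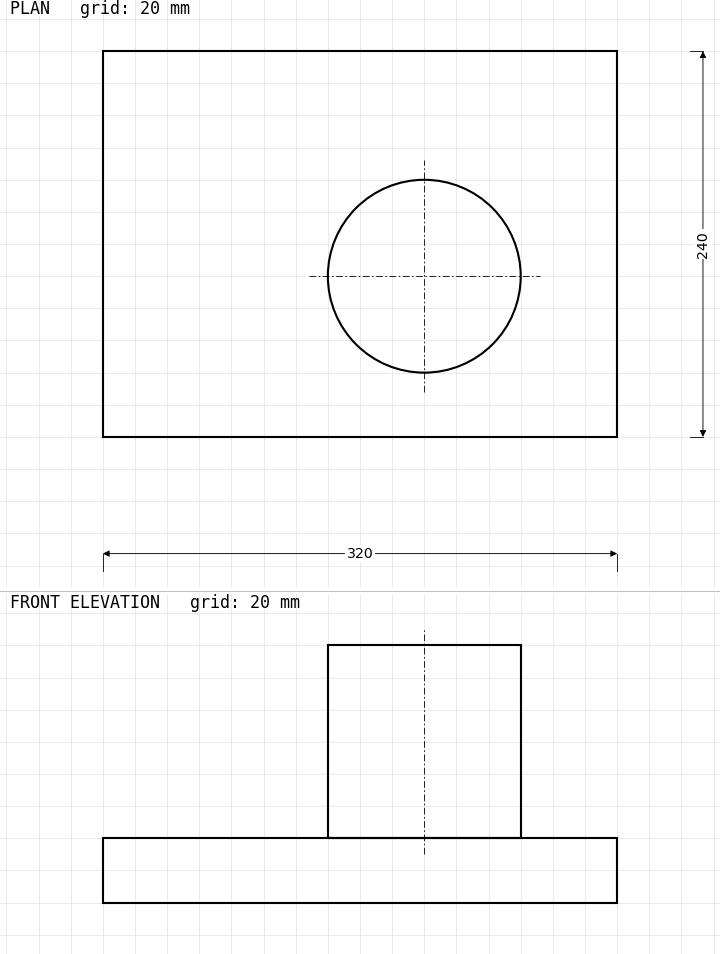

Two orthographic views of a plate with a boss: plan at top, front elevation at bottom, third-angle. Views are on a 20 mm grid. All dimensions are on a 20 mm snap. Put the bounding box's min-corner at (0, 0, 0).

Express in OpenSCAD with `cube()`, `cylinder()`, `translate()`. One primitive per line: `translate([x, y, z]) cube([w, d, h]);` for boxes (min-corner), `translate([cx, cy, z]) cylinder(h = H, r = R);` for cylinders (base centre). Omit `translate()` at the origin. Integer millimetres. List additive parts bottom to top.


cube([320, 240, 40]);
translate([200, 100, 40]) cylinder(h = 120, r = 60);
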